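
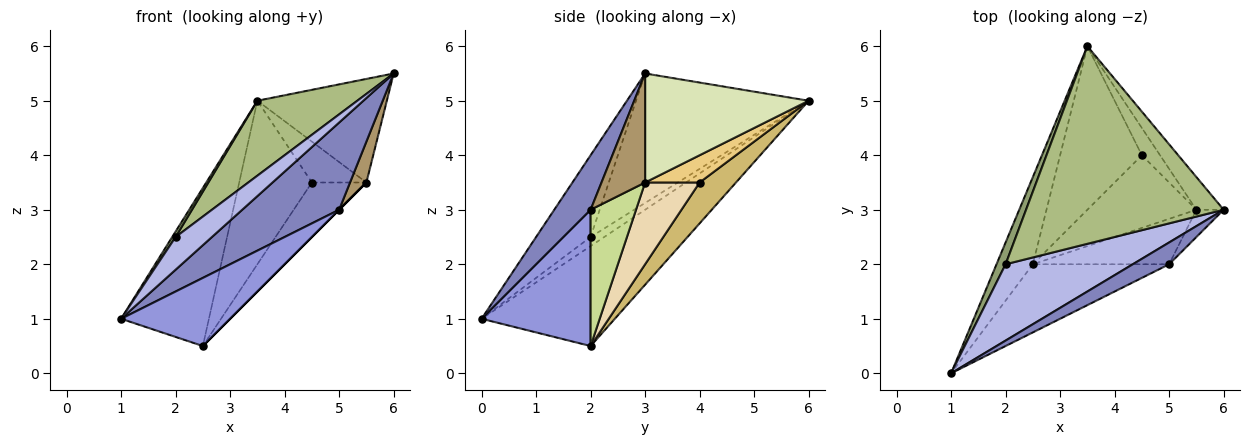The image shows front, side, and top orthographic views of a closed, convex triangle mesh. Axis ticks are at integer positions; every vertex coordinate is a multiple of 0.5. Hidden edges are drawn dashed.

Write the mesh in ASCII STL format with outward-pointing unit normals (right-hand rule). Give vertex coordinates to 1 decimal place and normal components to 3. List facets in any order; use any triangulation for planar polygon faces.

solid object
 facet normal -0.799 0.527 -0.291
  outer loop
   vertex 2.5 2.0 0.5
   vertex 1.0 0.0 1.0
   vertex 3.5 6.0 5.0
  endloop
 endfacet
 facet normal 0.342 -0.912 0.228
  outer loop
   vertex 5.0 2.0 3.0
   vertex 6.0 3.0 5.5
   vertex 1.0 0.0 1.0
  endloop
 endfacet
 facet normal 0.577 -0.577 -0.577
  outer loop
   vertex 5.0 2.0 3.0
   vertex 1.0 0.0 1.0
   vertex 2.5 2.0 0.5
  endloop
 endfacet
 facet normal -0.509 -0.339 0.791
  outer loop
   vertex 2.0 2.0 2.5
   vertex 1.0 0.0 1.0
   vertex 6.0 3.0 5.5
  endloop
 endfacet
 facet normal -0.696 -0.174 0.696
  outer loop
   vertex 2.0 2.0 2.5
   vertex 3.5 6.0 5.0
   vertex 1.0 0.0 1.0
  endloop
 endfacet
 facet normal -0.522 -0.302 0.797
  outer loop
   vertex 2.0 2.0 2.5
   vertex 6.0 3.0 5.5
   vertex 3.5 6.0 5.0
  endloop
 endfacet
 facet normal 0.707 0.000 -0.707
  outer loop
   vertex 5.5 3.0 3.5
   vertex 5.0 2.0 3.0
   vertex 2.5 2.0 0.5
  endloop
 endfacet
 facet normal 0.769 0.609 -0.192
  outer loop
   vertex 5.5 3.0 3.5
   vertex 3.5 6.0 5.0
   vertex 6.0 3.0 5.5
  endloop
 endfacet
 facet normal 0.912 -0.342 -0.228
  outer loop
   vertex 5.5 3.0 3.5
   vertex 6.0 3.0 5.5
   vertex 5.0 2.0 3.0
  endloop
 endfacet
 facet normal 0.333 0.667 -0.667
  outer loop
   vertex 4.5 4.0 3.5
   vertex 2.5 2.0 0.5
   vertex 3.5 6.0 5.0
  endloop
 endfacet
 facet normal 0.640 0.640 -0.426
  outer loop
   vertex 4.5 4.0 3.5
   vertex 3.5 6.0 5.0
   vertex 5.5 3.0 3.5
  endloop
 endfacet
 facet normal 0.514 0.514 -0.686
  outer loop
   vertex 4.5 4.0 3.5
   vertex 5.5 3.0 3.5
   vertex 2.5 2.0 0.5
  endloop
 endfacet
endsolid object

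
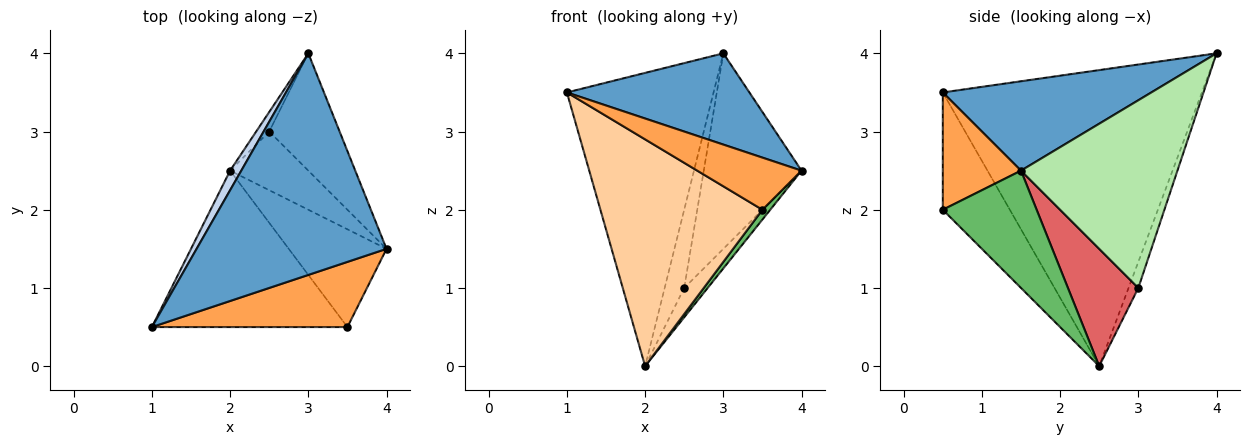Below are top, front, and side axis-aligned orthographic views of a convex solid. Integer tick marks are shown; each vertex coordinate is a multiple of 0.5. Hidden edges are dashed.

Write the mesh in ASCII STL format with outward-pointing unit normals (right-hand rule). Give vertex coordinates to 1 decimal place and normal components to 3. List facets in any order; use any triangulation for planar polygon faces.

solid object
 facet normal 0.399 -0.349 0.848
  outer loop
   vertex 3.0 4.0 4.0
   vertex 1.0 0.5 3.5
   vertex 4.0 1.5 2.5
  endloop
 endfacet
 facet normal -0.870 0.492 0.033
  outer loop
   vertex 2.0 2.5 0.0
   vertex 1.0 0.5 3.5
   vertex 3.0 4.0 4.0
  endloop
 endfacet
 facet normal 0.424 -0.566 0.707
  outer loop
   vertex 3.5 0.5 2.0
   vertex 4.0 1.5 2.5
   vertex 1.0 0.5 3.5
  endloop
 endfacet
 facet normal -0.322 -0.779 -0.537
  outer loop
   vertex 3.5 0.5 2.0
   vertex 1.0 0.5 3.5
   vertex 2.0 2.5 0.0
  endloop
 endfacet
 facet normal 0.767 -0.064 -0.639
  outer loop
   vertex 3.5 0.5 2.0
   vertex 2.0 2.5 0.0
   vertex 4.0 1.5 2.5
  endloop
 endfacet
 facet normal 0.808 0.505 -0.303
  outer loop
   vertex 2.5 3.0 1.0
   vertex 3.0 4.0 4.0
   vertex 4.0 1.5 2.5
  endloop
 endfacet
 facet normal 0.802 0.267 -0.535
  outer loop
   vertex 2.5 3.0 1.0
   vertex 4.0 1.5 2.5
   vertex 2.0 2.5 0.0
  endloop
 endfacet
 facet normal -0.436 0.873 -0.218
  outer loop
   vertex 2.5 3.0 1.0
   vertex 2.0 2.5 0.0
   vertex 3.0 4.0 4.0
  endloop
 endfacet
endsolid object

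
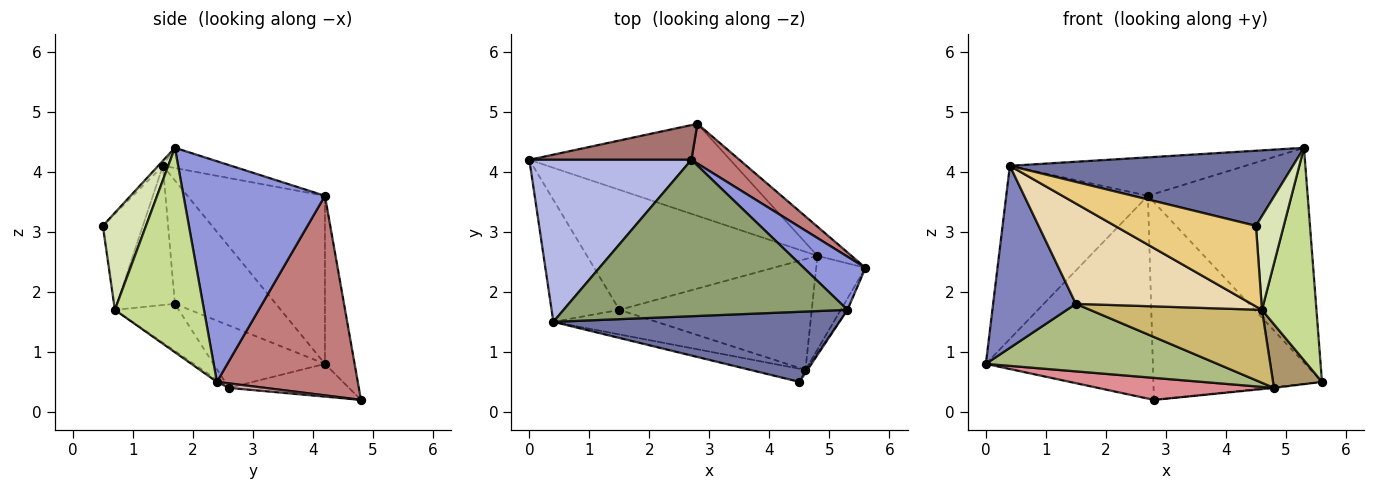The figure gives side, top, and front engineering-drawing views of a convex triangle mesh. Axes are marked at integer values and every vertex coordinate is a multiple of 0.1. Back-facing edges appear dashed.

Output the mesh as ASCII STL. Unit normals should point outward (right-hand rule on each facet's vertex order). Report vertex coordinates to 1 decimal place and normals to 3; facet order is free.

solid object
 facet normal -0.012 -0.731 0.682
  outer loop
   vertex 0.4 1.5 4.1
   vertex 4.5 0.5 3.1
   vertex 5.3 1.7 4.4
  endloop
 endfacet
 facet normal -0.712 -0.583 -0.391
  outer loop
   vertex 1.5 1.7 1.8
   vertex 0.4 1.5 4.1
   vertex 0.0 4.2 0.8
  endloop
 endfacet
 facet normal 0.652 0.736 0.182
  outer loop
   vertex 2.7 4.2 3.6
   vertex 5.3 1.7 4.4
   vertex 5.6 2.4 0.5
  endloop
 endfacet
 facet normal -0.578 0.596 0.558
  outer loop
   vertex 2.7 4.2 3.6
   vertex 0.0 4.2 0.8
   vertex 0.4 1.5 4.1
  endloop
 endfacet
 facet normal -0.069 0.238 0.969
  outer loop
   vertex 2.7 4.2 3.6
   vertex 0.4 1.5 4.1
   vertex 5.3 1.7 4.4
  endloop
 endfacet
 facet normal -0.230 -0.477 -0.848
  outer loop
   vertex 4.8 2.6 0.4
   vertex 1.5 1.7 1.8
   vertex 0.0 4.2 0.8
  endloop
 endfacet
 facet normal 0.853 -0.521 -0.028
  outer loop
   vertex 4.6 0.7 1.7
   vertex 5.6 2.4 0.5
   vertex 5.3 1.7 4.4
  endloop
 endfacet
 facet normal 0.840 -0.542 -0.017
  outer loop
   vertex 4.6 0.7 1.7
   vertex 5.3 1.7 4.4
   vertex 4.5 0.5 3.1
  endloop
 endfacet
 facet normal -0.037 -0.562 -0.827
  outer loop
   vertex 4.6 0.7 1.7
   vertex 4.8 2.6 0.4
   vertex 5.6 2.4 0.5
  endloop
 endfacet
 facet normal -0.200 -0.539 -0.818
  outer loop
   vertex 4.6 0.7 1.7
   vertex 1.5 1.7 1.8
   vertex 4.8 2.6 0.4
  endloop
 endfacet
 facet normal -0.270 -0.950 -0.155
  outer loop
   vertex 4.6 0.7 1.7
   vertex 4.5 0.5 3.1
   vertex 0.4 1.5 4.1
  endloop
 endfacet
 facet normal -0.306 -0.925 -0.227
  outer loop
   vertex 4.6 0.7 1.7
   vertex 0.4 1.5 4.1
   vertex 1.5 1.7 1.8
  endloop
 endfacet
 facet normal -0.172 0.971 0.166
  outer loop
   vertex 2.8 4.8 0.2
   vertex 0.0 4.2 0.8
   vertex 2.7 4.2 3.6
  endloop
 endfacet
 facet normal 0.634 0.758 0.152
  outer loop
   vertex 2.8 4.8 0.2
   vertex 2.7 4.2 3.6
   vertex 5.6 2.4 0.5
  endloop
 endfacet
 facet normal -0.157 -0.230 -0.961
  outer loop
   vertex 2.8 4.8 0.2
   vertex 4.8 2.6 0.4
   vertex 0.0 4.2 0.8
  endloop
 endfacet
 facet normal 0.131 0.029 -0.991
  outer loop
   vertex 2.8 4.8 0.2
   vertex 5.6 2.4 0.5
   vertex 4.8 2.6 0.4
  endloop
 endfacet
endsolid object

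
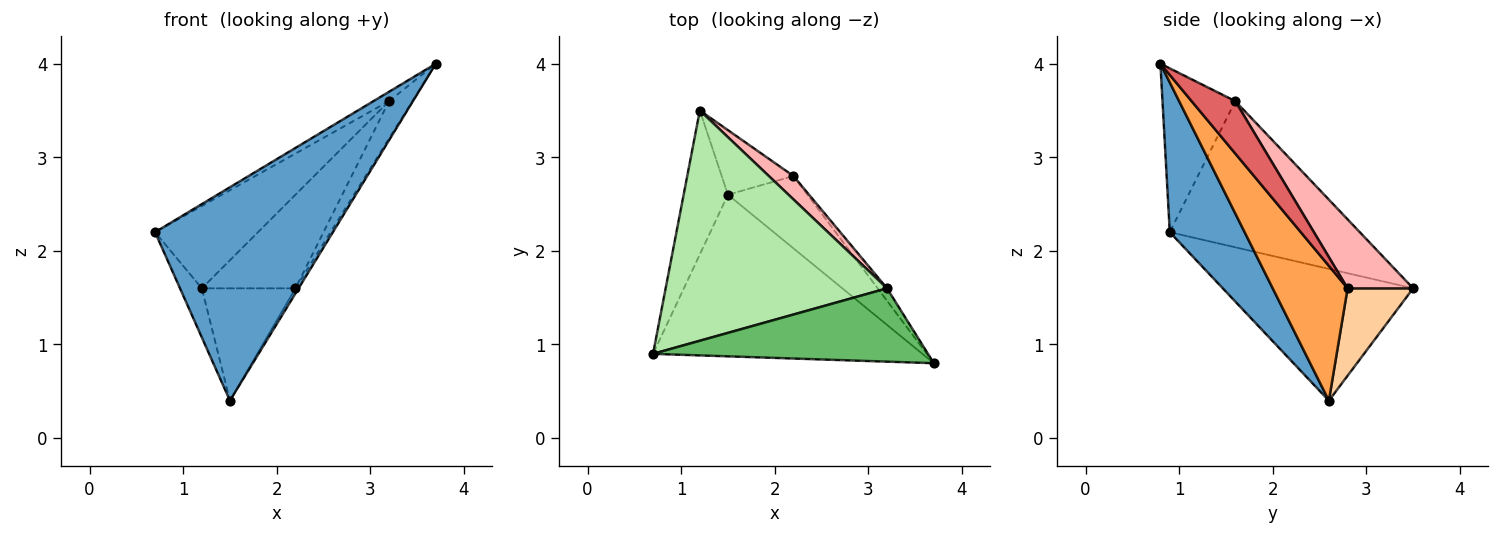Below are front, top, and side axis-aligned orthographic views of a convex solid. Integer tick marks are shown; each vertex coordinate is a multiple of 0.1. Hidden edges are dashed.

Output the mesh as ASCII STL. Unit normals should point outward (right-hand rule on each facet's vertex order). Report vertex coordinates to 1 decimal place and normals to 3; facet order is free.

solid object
 facet normal 0.318 -0.756 -0.572
  outer loop
   vertex 1.5 2.6 0.4
   vertex 3.7 0.8 4.0
   vertex 0.7 0.9 2.2
  endloop
 endfacet
 facet normal -0.942 0.108 -0.317
  outer loop
   vertex 1.5 2.6 0.4
   vertex 0.7 0.9 2.2
   vertex 1.2 3.5 1.6
  endloop
 endfacet
 facet normal 0.861 0.036 -0.508
  outer loop
   vertex 2.2 2.8 1.6
   vertex 3.7 0.8 4.0
   vertex 1.5 2.6 0.4
  endloop
 endfacet
 facet normal 0.519 0.741 -0.426
  outer loop
   vertex 2.2 2.8 1.6
   vertex 1.5 2.6 0.4
   vertex 1.2 3.5 1.6
  endloop
 endfacet
 facet normal -0.509 0.109 0.854
  outer loop
   vertex 3.2 1.6 3.6
   vertex 0.7 0.9 2.2
   vertex 3.7 0.8 4.0
  endloop
 endfacet
 facet normal -0.528 0.286 0.800
  outer loop
   vertex 3.2 1.6 3.6
   vertex 1.2 3.5 1.6
   vertex 0.7 0.9 2.2
  endloop
 endfacet
 facet normal 0.871 0.466 -0.155
  outer loop
   vertex 3.2 1.6 3.6
   vertex 3.7 0.8 4.0
   vertex 2.2 2.8 1.6
  endloop
 endfacet
 facet normal 0.562 0.803 0.201
  outer loop
   vertex 3.2 1.6 3.6
   vertex 2.2 2.8 1.6
   vertex 1.2 3.5 1.6
  endloop
 endfacet
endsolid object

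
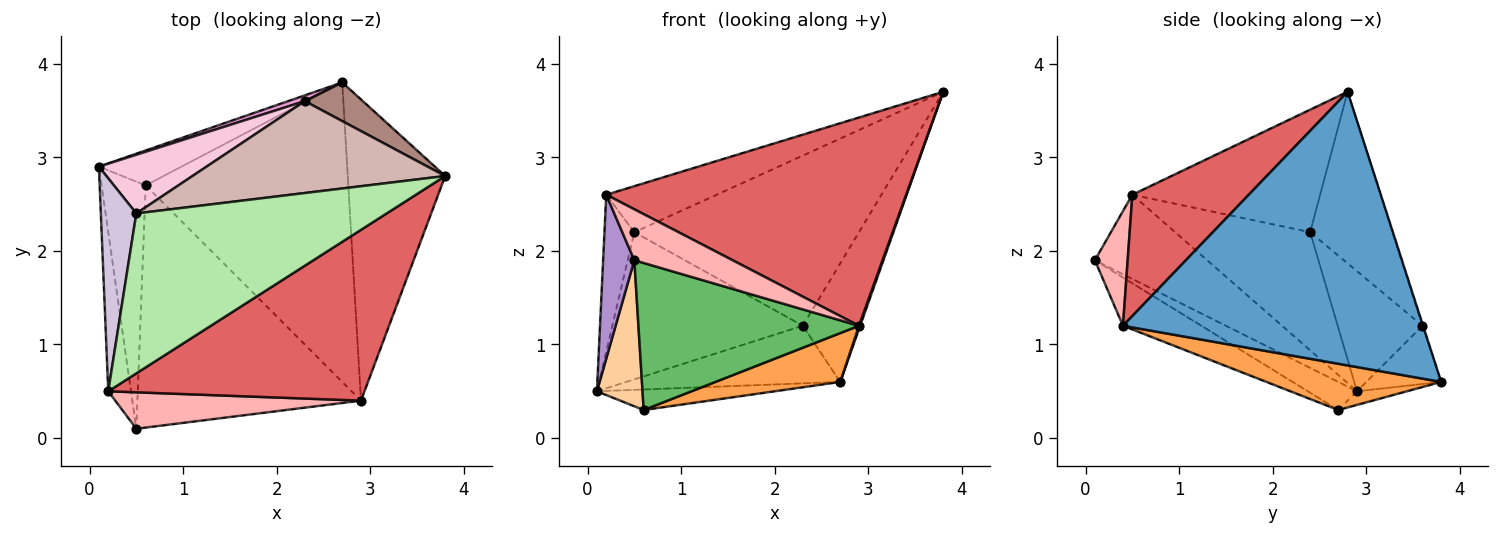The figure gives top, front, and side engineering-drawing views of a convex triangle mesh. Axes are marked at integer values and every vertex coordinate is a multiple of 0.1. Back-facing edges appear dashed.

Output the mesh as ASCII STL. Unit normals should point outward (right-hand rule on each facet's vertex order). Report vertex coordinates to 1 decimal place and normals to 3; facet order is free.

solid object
 facet normal 0.942 -0.004 -0.335
  outer loop
   vertex 2.9 0.4 1.2
   vertex 2.7 3.8 0.6
   vertex 3.8 2.8 3.7
  endloop
 endfacet
 facet normal -0.141 0.502 -0.854
  outer loop
   vertex 0.6 2.7 0.3
   vertex 0.1 2.9 0.5
   vertex 2.7 3.8 0.6
  endloop
 endfacet
 facet normal 0.220 -0.157 -0.963
  outer loop
   vertex 0.6 2.7 0.3
   vertex 2.7 3.8 0.6
   vertex 2.9 0.4 1.2
  endloop
 endfacet
 facet normal -0.480 -0.446 -0.755
  outer loop
   vertex 0.6 2.7 0.3
   vertex 0.5 0.1 1.9
   vertex 0.1 2.9 0.5
  endloop
 endfacet
 facet normal -0.181 -0.510 -0.841
  outer loop
   vertex 0.6 2.7 0.3
   vertex 2.9 0.4 1.2
   vertex 0.5 0.1 1.9
  endloop
 endfacet
 facet normal -0.426 0.250 0.870
  outer loop
   vertex 0.2 0.5 2.6
   vertex 3.8 2.8 3.7
   vertex 0.5 2.4 2.2
  endloop
 endfacet
 facet normal 0.288 -0.741 0.607
  outer loop
   vertex 0.2 0.5 2.6
   vertex 2.9 0.4 1.2
   vertex 3.8 2.8 3.7
  endloop
 endfacet
 facet normal 0.262 -0.785 0.561
  outer loop
   vertex 0.2 0.5 2.6
   vertex 0.5 0.1 1.9
   vertex 2.9 0.4 1.2
  endloop
 endfacet
 facet normal -0.933 -0.259 -0.252
  outer loop
   vertex 0.2 0.5 2.6
   vertex 0.1 2.9 0.5
   vertex 0.5 0.1 1.9
  endloop
 endfacet
 facet normal -0.937 0.207 0.281
  outer loop
   vertex 0.2 0.5 2.6
   vertex 0.5 2.4 2.2
   vertex 0.1 2.9 0.5
  endloop
 endfacet
 facet normal -0.010 0.951 0.310
  outer loop
   vertex 2.3 3.6 1.2
   vertex 3.8 2.8 3.7
   vertex 2.7 3.8 0.6
  endloop
 endfacet
 facet normal -0.307 0.837 0.452
  outer loop
   vertex 2.3 3.6 1.2
   vertex 0.5 2.4 2.2
   vertex 3.8 2.8 3.7
  endloop
 endfacet
 facet normal -0.329 0.940 0.094
  outer loop
   vertex 2.3 3.6 1.2
   vertex 2.7 3.8 0.6
   vertex 0.1 2.9 0.5
  endloop
 endfacet
 facet normal -0.382 0.858 0.342
  outer loop
   vertex 2.3 3.6 1.2
   vertex 0.1 2.9 0.5
   vertex 0.5 2.4 2.2
  endloop
 endfacet
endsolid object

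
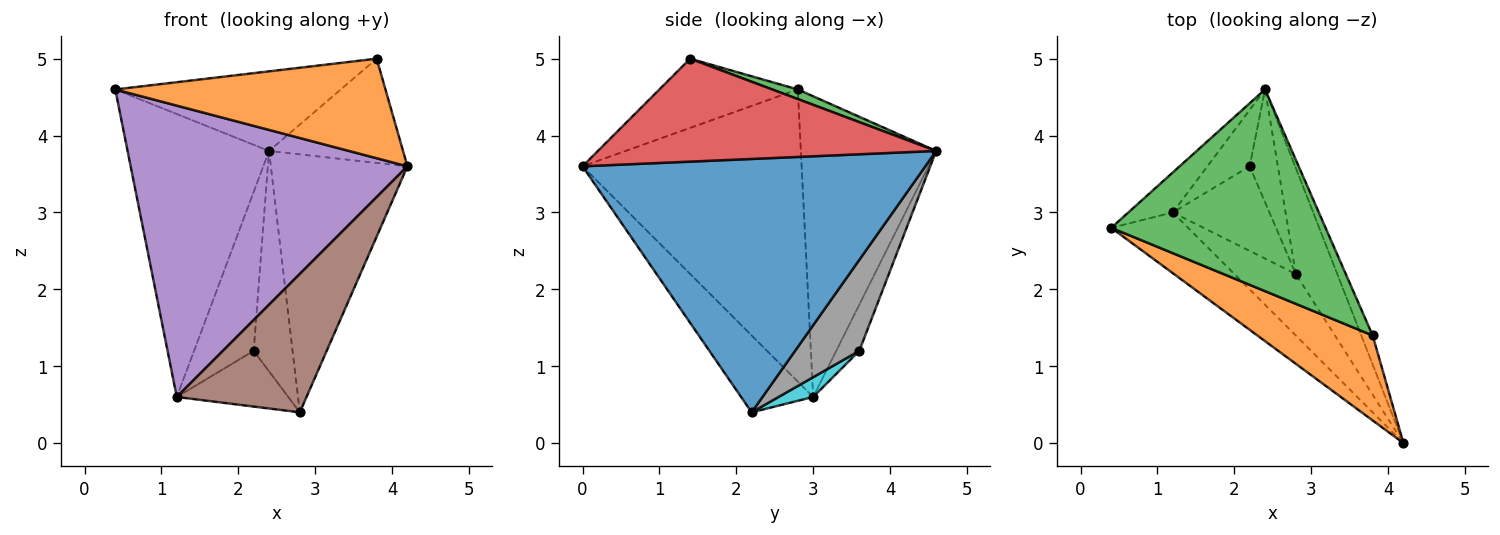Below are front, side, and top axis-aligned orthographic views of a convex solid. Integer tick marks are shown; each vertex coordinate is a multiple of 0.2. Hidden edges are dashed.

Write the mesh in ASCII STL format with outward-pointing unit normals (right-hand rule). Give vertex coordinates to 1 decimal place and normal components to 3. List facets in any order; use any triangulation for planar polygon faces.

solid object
 facet normal 0.918 0.366 -0.150
  outer loop
   vertex 2.8 2.2 0.4
   vertex 2.4 4.6 3.8
   vertex 4.2 0.0 3.6
  endloop
 endfacet
 facet normal -0.363 -0.709 0.605
  outer loop
   vertex 3.8 1.4 5.0
   vertex 0.4 2.8 4.6
   vertex 4.2 0.0 3.6
  endloop
 endfacet
 facet normal 0.042 0.367 0.929
  outer loop
   vertex 3.8 1.4 5.0
   vertex 2.4 4.6 3.8
   vertex 0.4 2.8 4.6
  endloop
 endfacet
 facet normal 0.925 0.366 -0.102
  outer loop
   vertex 3.8 1.4 5.0
   vertex 4.2 0.0 3.6
   vertex 2.4 4.6 3.8
  endloop
 endfacet
 facet normal -0.613 -0.774 -0.161
  outer loop
   vertex 1.2 3.0 0.6
   vertex 4.2 0.0 3.6
   vertex 0.4 2.8 4.6
  endloop
 endfacet
 facet normal -0.453 -0.815 -0.362
  outer loop
   vertex 1.2 3.0 0.6
   vertex 2.8 2.2 0.4
   vertex 4.2 0.0 3.6
  endloop
 endfacet
 facet normal -0.688 0.719 -0.102
  outer loop
   vertex 1.2 3.0 0.6
   vertex 0.4 2.8 4.6
   vertex 2.4 4.6 3.8
  endloop
 endfacet
 facet normal 0.827 0.501 -0.256
  outer loop
   vertex 2.2 3.6 1.2
   vertex 2.4 4.6 3.8
   vertex 2.8 2.2 0.4
  endloop
 endfacet
 facet normal -0.343 0.885 -0.314
  outer loop
   vertex 2.2 3.6 1.2
   vertex 1.2 3.0 0.6
   vertex 2.4 4.6 3.8
  endloop
 endfacet
 facet normal 0.168 0.542 -0.823
  outer loop
   vertex 2.2 3.6 1.2
   vertex 2.8 2.2 0.4
   vertex 1.2 3.0 0.6
  endloop
 endfacet
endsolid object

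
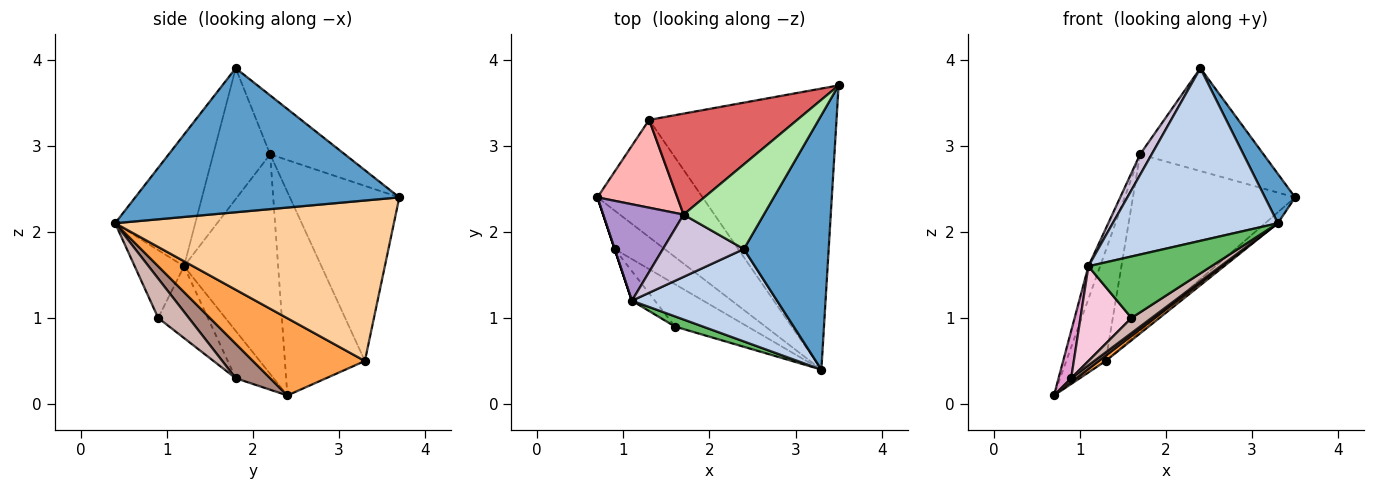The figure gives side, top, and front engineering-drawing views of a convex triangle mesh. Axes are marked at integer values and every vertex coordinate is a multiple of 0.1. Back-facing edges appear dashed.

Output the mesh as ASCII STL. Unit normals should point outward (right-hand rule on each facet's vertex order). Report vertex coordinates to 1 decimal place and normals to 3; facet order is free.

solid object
 facet normal 0.858 -0.098 0.505
  outer loop
   vertex 2.4 1.8 3.9
   vertex 3.3 0.4 2.1
   vertex 3.5 3.7 2.4
  endloop
 endfacet
 facet normal -0.393 -0.811 0.434
  outer loop
   vertex 1.1 1.2 1.6
   vertex 3.3 0.4 2.1
   vertex 2.4 1.8 3.9
  endloop
 endfacet
 facet normal 0.592 -0.036 -0.805
  outer loop
   vertex 1.3 3.3 0.5
   vertex 3.3 0.4 2.1
   vertex 0.7 2.4 0.1
  endloop
 endfacet
 facet normal 0.650 0.030 -0.759
  outer loop
   vertex 1.3 3.3 0.5
   vertex 3.5 3.7 2.4
   vertex 3.3 0.4 2.1
  endloop
 endfacet
 facet normal -0.368 -0.917 0.152
  outer loop
   vertex 1.6 0.9 1.0
   vertex 3.3 0.4 2.1
   vertex 1.1 1.2 1.6
  endloop
 endfacet
 facet normal -0.423 0.700 0.576
  outer loop
   vertex 1.7 2.2 2.9
   vertex 2.4 1.8 3.9
   vertex 3.5 3.7 2.4
  endloop
 endfacet
 facet normal -0.506 0.749 0.428
  outer loop
   vertex 1.7 2.2 2.9
   vertex 3.5 3.7 2.4
   vertex 1.3 3.3 0.5
  endloop
 endfacet
 facet normal -0.846 0.417 0.332
  outer loop
   vertex 1.7 2.2 2.9
   vertex 1.3 3.3 0.5
   vertex 0.7 2.4 0.1
  endloop
 endfacet
 facet normal -0.933 0.116 0.341
  outer loop
   vertex 1.7 2.2 2.9
   vertex 0.7 2.4 0.1
   vertex 1.1 1.2 1.6
  endloop
 endfacet
 facet normal -0.838 -0.171 0.518
  outer loop
   vertex 1.7 2.2 2.9
   vertex 1.1 1.2 1.6
   vertex 2.4 1.8 3.9
  endloop
 endfacet
 facet normal 0.566 -0.085 -0.820
  outer loop
   vertex 0.9 1.8 0.3
   vertex 0.7 2.4 0.1
   vertex 3.3 0.4 2.1
  endloop
 endfacet
 facet normal 0.455 -0.299 -0.839
  outer loop
   vertex 0.9 1.8 0.3
   vertex 3.3 0.4 2.1
   vertex 1.6 0.9 1.0
  endloop
 endfacet
 facet normal -0.949 -0.316 0.000
  outer loop
   vertex 0.9 1.8 0.3
   vertex 1.1 1.2 1.6
   vertex 0.7 2.4 0.1
  endloop
 endfacet
 facet normal -0.681 -0.699 -0.218
  outer loop
   vertex 0.9 1.8 0.3
   vertex 1.6 0.9 1.0
   vertex 1.1 1.2 1.6
  endloop
 endfacet
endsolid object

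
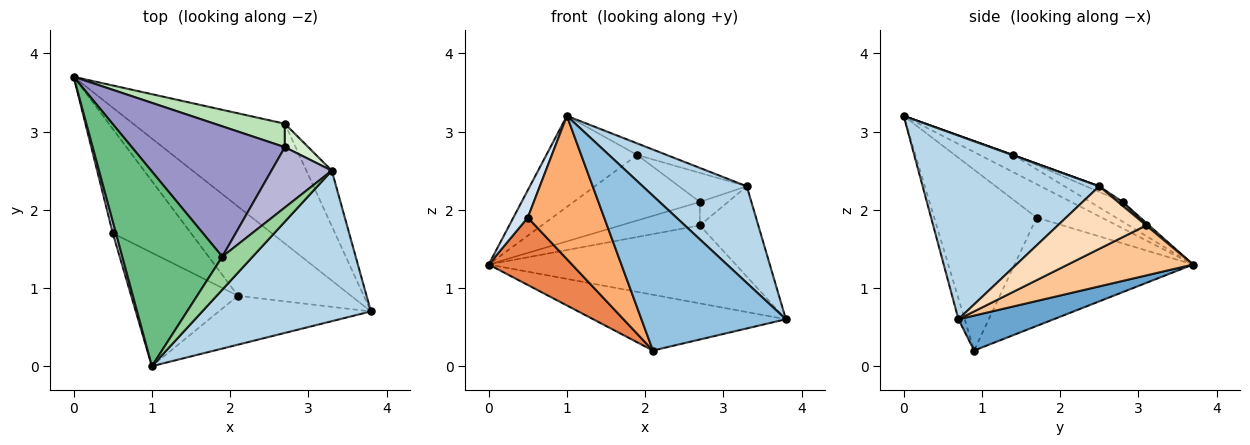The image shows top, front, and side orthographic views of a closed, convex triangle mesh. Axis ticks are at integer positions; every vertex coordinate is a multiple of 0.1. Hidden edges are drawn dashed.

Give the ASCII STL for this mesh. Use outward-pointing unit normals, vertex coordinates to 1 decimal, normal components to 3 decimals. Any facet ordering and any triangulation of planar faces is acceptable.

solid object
 facet normal 0.253 0.512 -0.821
  outer loop
   vertex 2.1 0.9 0.2
   vertex 0.0 3.7 1.3
   vertex 3.8 0.7 0.6
  endloop
 endfacet
 facet normal -0.041 -0.953 -0.301
  outer loop
   vertex 2.1 0.9 0.2
   vertex 3.8 0.7 0.6
   vertex 1.0 0.0 3.2
  endloop
 endfacet
 facet normal 0.676 -0.398 0.620
  outer loop
   vertex 3.3 2.5 2.3
   vertex 1.0 0.0 3.2
   vertex 3.8 0.7 0.6
  endloop
 endfacet
 facet normal -0.972 -0.215 0.092
  outer loop
   vertex 0.5 1.7 1.9
   vertex 1.0 0.0 3.2
   vertex 0.0 3.7 1.3
  endloop
 endfacet
 facet normal -0.758 -0.354 -0.547
  outer loop
   vertex 0.5 1.7 1.9
   vertex 0.0 3.7 1.3
   vertex 2.1 0.9 0.2
  endloop
 endfacet
 facet normal -0.725 -0.540 -0.428
  outer loop
   vertex 0.5 1.7 1.9
   vertex 2.1 0.9 0.2
   vertex 1.0 0.0 3.2
  endloop
 endfacet
 facet normal 0.266 0.526 -0.808
  outer loop
   vertex 2.7 3.1 1.8
   vertex 3.8 0.7 0.6
   vertex 0.0 3.7 1.3
  endloop
 endfacet
 facet normal 0.790 0.523 -0.321
  outer loop
   vertex 2.7 3.1 1.8
   vertex 3.3 2.5 2.3
   vertex 3.8 0.7 0.6
  endloop
 endfacet
 facet normal -0.153 0.418 0.895
  outer loop
   vertex 1.9 1.4 2.7
   vertex 0.0 3.7 1.3
   vertex 1.0 0.0 3.2
  endloop
 endfacet
 facet normal 0.010 0.331 0.944
  outer loop
   vertex 1.9 1.4 2.7
   vertex 1.0 0.0 3.2
   vertex 3.3 2.5 2.3
  endloop
 endfacet
 facet normal 0.026 0.707 0.707
  outer loop
   vertex 2.7 2.8 2.1
   vertex 2.7 3.1 1.8
   vertex 0.0 3.7 1.3
  endloop
 endfacet
 facet normal 0.117 0.702 0.702
  outer loop
   vertex 2.7 2.8 2.1
   vertex 3.3 2.5 2.3
   vertex 2.7 3.1 1.8
  endloop
 endfacet
 facet normal -0.114 0.446 0.888
  outer loop
   vertex 2.7 2.8 2.1
   vertex 0.0 3.7 1.3
   vertex 1.9 1.4 2.7
  endloop
 endfacet
 facet normal -0.083 0.432 0.898
  outer loop
   vertex 2.7 2.8 2.1
   vertex 1.9 1.4 2.7
   vertex 3.3 2.5 2.3
  endloop
 endfacet
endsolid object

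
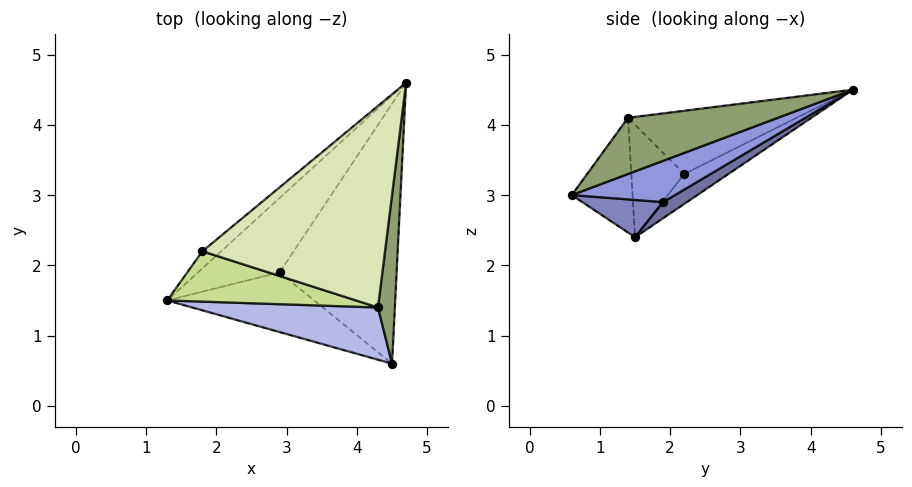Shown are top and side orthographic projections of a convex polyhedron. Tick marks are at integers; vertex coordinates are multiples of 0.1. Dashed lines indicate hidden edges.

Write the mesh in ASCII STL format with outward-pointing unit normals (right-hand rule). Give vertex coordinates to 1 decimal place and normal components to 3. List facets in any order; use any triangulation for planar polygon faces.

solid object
 facet normal 0.176 0.412 -0.894
  outer loop
   vertex 2.9 1.9 2.9
   vertex 1.3 1.5 2.4
   vertex 4.7 4.6 4.5
  endloop
 endfacet
 facet normal 0.240 0.222 -0.945
  outer loop
   vertex 2.9 1.9 2.9
   vertex 4.5 0.6 3.0
   vertex 1.3 1.5 2.4
  endloop
 endfacet
 facet normal 0.315 0.319 -0.894
  outer loop
   vertex 2.9 1.9 2.9
   vertex 4.7 4.6 4.5
   vertex 4.5 0.6 3.0
  endloop
 endfacet
 facet normal -0.320 -0.793 0.518
  outer loop
   vertex 4.3 1.4 4.1
   vertex 1.3 1.5 2.4
   vertex 4.5 0.6 3.0
  endloop
 endfacet
 facet normal 0.946 -0.154 0.284
  outer loop
   vertex 4.3 1.4 4.1
   vertex 4.5 0.6 3.0
   vertex 4.7 4.6 4.5
  endloop
 endfacet
 facet normal -0.519 0.790 -0.326
  outer loop
   vertex 1.8 2.2 3.3
   vertex 4.7 4.6 4.5
   vertex 1.3 1.5 2.4
  endloop
 endfacet
 facet normal -0.411 -0.595 0.691
  outer loop
   vertex 1.8 2.2 3.3
   vertex 1.3 1.5 2.4
   vertex 4.3 1.4 4.1
  endloop
 endfacet
 facet normal -0.326 -0.077 0.942
  outer loop
   vertex 1.8 2.2 3.3
   vertex 4.3 1.4 4.1
   vertex 4.7 4.6 4.5
  endloop
 endfacet
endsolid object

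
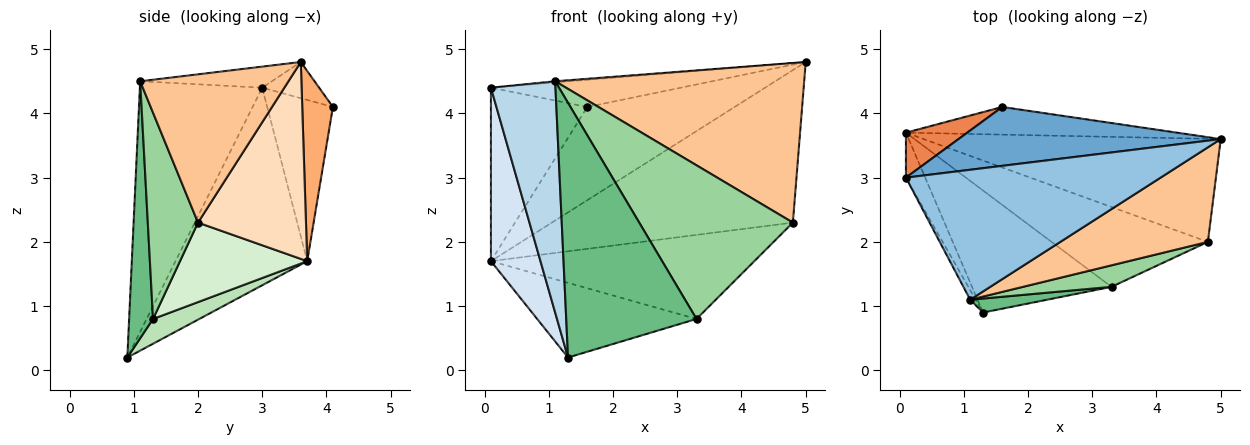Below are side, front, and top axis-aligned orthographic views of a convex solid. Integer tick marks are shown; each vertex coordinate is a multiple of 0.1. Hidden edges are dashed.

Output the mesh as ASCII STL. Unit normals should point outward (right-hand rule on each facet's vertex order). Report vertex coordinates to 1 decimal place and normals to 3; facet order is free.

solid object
 facet normal -0.124 0.415 0.901
  outer loop
   vertex 1.6 4.1 4.1
   vertex 0.1 3.0 4.4
   vertex 5.0 3.6 4.8
  endloop
 endfacet
 facet normal -0.082 0.009 0.997
  outer loop
   vertex 1.1 1.1 4.5
   vertex 5.0 3.6 4.8
   vertex 0.1 3.0 4.4
  endloop
 endfacet
 facet normal -0.884 -0.466 -0.019
  outer loop
   vertex 1.1 1.1 4.5
   vertex 0.1 3.0 4.4
   vertex 1.3 0.9 0.2
  endloop
 endfacet
 facet normal -0.932 -0.351 -0.091
  outer loop
   vertex 0.1 3.7 1.7
   vertex 1.3 0.9 0.2
   vertex 0.1 3.0 4.4
  endloop
 endfacet
 facet normal -0.551 0.808 0.209
  outer loop
   vertex 0.1 3.7 1.7
   vertex 0.1 3.0 4.4
   vertex 1.6 4.1 4.1
  endloop
 endfacet
 facet normal 0.196 0.940 -0.279
  outer loop
   vertex 0.1 3.7 1.7
   vertex 1.6 4.1 4.1
   vertex 5.0 3.6 4.8
  endloop
 endfacet
 facet normal 0.456 -0.766 0.454
  outer loop
   vertex 4.8 2.0 2.3
   vertex 5.0 3.6 4.8
   vertex 1.1 1.1 4.5
  endloop
 endfacet
 facet normal 0.348 0.777 -0.525
  outer loop
   vertex 4.8 2.0 2.3
   vertex 0.1 3.7 1.7
   vertex 5.0 3.6 4.8
  endloop
 endfacet
 facet normal 0.180 -0.982 0.054
  outer loop
   vertex 3.3 1.3 0.8
   vertex 1.1 1.1 4.5
   vertex 1.3 0.9 0.2
  endloop
 endfacet
 facet normal 0.308 -0.942 0.132
  outer loop
   vertex 3.3 1.3 0.8
   vertex 4.8 2.0 2.3
   vertex 1.1 1.1 4.5
  endloop
 endfacet
 facet normal 0.150 0.516 -0.843
  outer loop
   vertex 3.3 1.3 0.8
   vertex 1.3 0.9 0.2
   vertex 0.1 3.7 1.7
  endloop
 endfacet
 facet normal 0.331 0.684 -0.650
  outer loop
   vertex 3.3 1.3 0.8
   vertex 0.1 3.7 1.7
   vertex 4.8 2.0 2.3
  endloop
 endfacet
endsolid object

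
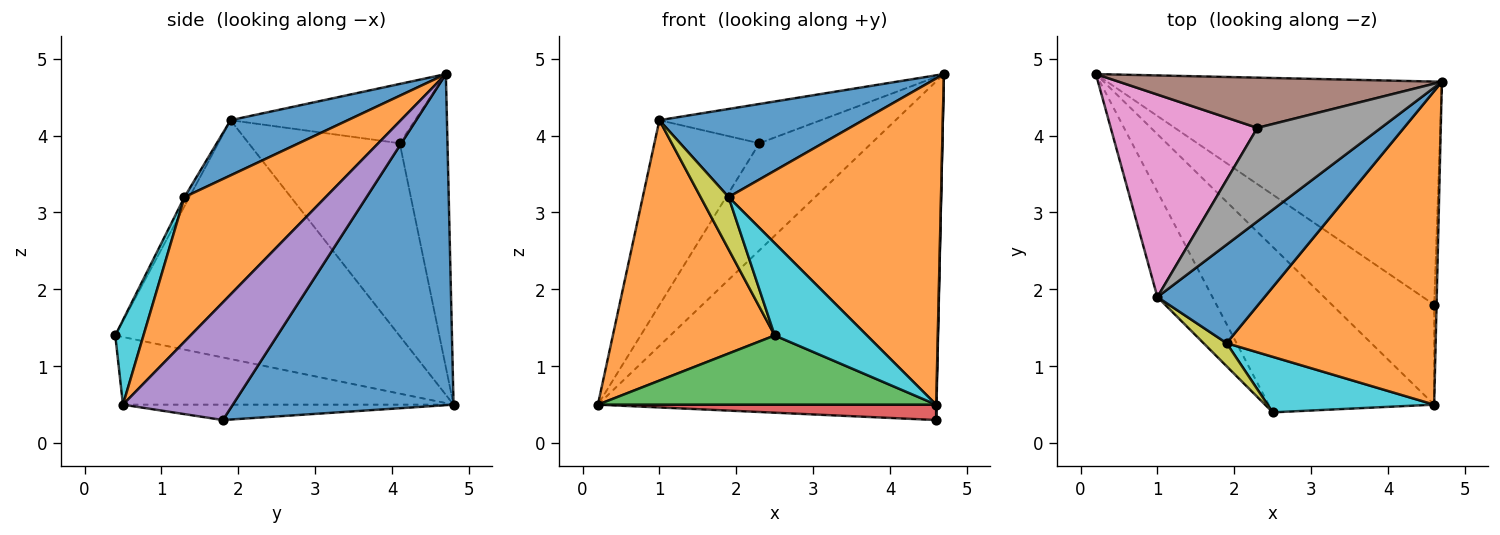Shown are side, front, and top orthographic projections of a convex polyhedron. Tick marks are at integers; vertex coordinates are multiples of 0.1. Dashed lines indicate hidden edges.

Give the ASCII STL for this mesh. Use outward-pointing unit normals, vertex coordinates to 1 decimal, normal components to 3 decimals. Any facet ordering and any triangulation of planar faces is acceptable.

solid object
 facet normal 0.478 0.733 -0.483
  outer loop
   vertex 4.6 1.8 0.3
   vertex 0.2 4.8 0.5
   vertex 4.7 4.7 4.8
  endloop
 endfacet
 facet normal -0.852 -0.485 -0.196
  outer loop
   vertex 1.0 1.9 4.2
   vertex 0.2 4.8 0.5
   vertex 2.5 0.4 1.4
  endloop
 endfacet
 facet normal -0.353 -0.361 -0.863
  outer loop
   vertex 4.6 0.5 0.5
   vertex 2.5 0.4 1.4
   vertex 0.2 4.8 0.5
  endloop
 endfacet
 facet normal -0.147 -0.150 -0.978
  outer loop
   vertex 4.6 0.5 0.5
   vertex 0.2 4.8 0.5
   vertex 4.6 1.8 0.3
  endloop
 endfacet
 facet normal 1.000 -0.003 -0.020
  outer loop
   vertex 4.6 0.5 0.5
   vertex 4.6 1.8 0.3
   vertex 4.7 4.7 4.8
  endloop
 endfacet
 facet normal -0.360 0.845 0.396
  outer loop
   vertex 2.3 4.1 3.9
   vertex 4.7 4.7 4.8
   vertex 0.2 4.8 0.5
  endloop
 endfacet
 facet normal -0.697 0.484 0.530
  outer loop
   vertex 2.3 4.1 3.9
   vertex 0.2 4.8 0.5
   vertex 1.0 1.9 4.2
  endloop
 endfacet
 facet normal -0.405 0.354 0.843
  outer loop
   vertex 2.3 4.1 3.9
   vertex 1.0 1.9 4.2
   vertex 4.7 4.7 4.8
  endloop
 endfacet
 facet normal -0.159 -0.903 0.398
  outer loop
   vertex 1.9 1.3 3.2
   vertex 1.0 1.9 4.2
   vertex 2.5 0.4 1.4
  endloop
 endfacet
 facet normal 0.253 -0.829 0.499
  outer loop
   vertex 1.9 1.3 3.2
   vertex 2.5 0.4 1.4
   vertex 4.6 0.5 0.5
  endloop
 endfacet
 facet normal 0.358 -0.622 0.696
  outer loop
   vertex 1.9 1.3 3.2
   vertex 4.7 4.7 4.8
   vertex 1.0 1.9 4.2
  endloop
 endfacet
 facet normal 0.432 -0.650 0.625
  outer loop
   vertex 1.9 1.3 3.2
   vertex 4.6 0.5 0.5
   vertex 4.7 4.7 4.8
  endloop
 endfacet
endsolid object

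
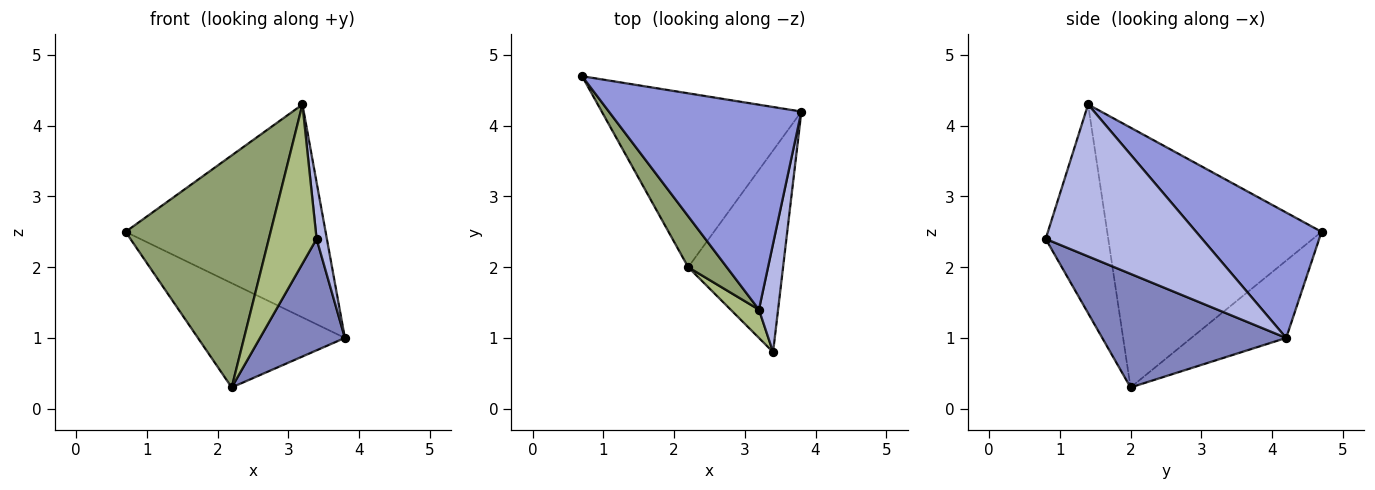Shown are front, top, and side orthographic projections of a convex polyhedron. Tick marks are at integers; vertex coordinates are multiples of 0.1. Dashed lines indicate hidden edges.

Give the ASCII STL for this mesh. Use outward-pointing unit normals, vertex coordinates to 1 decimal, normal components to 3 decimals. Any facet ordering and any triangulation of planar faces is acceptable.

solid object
 facet normal -0.315 0.488 -0.814
  outer loop
   vertex 2.2 2.0 0.3
   vertex 0.7 4.7 2.5
   vertex 3.8 4.2 1.0
  endloop
 endfacet
 facet normal 0.723 -0.334 -0.604
  outer loop
   vertex 2.2 2.0 0.3
   vertex 3.8 4.2 1.0
   vertex 3.4 0.8 2.4
  endloop
 endfacet
 facet normal 0.412 0.657 0.632
  outer loop
   vertex 3.2 1.4 4.3
   vertex 3.8 4.2 1.0
   vertex 0.7 4.7 2.5
  endloop
 endfacet
 facet normal 0.990 -0.065 0.125
  outer loop
   vertex 3.2 1.4 4.3
   vertex 3.4 0.8 2.4
   vertex 3.8 4.2 1.0
  endloop
 endfacet
 facet normal -0.822 -0.556 0.122
  outer loop
   vertex 3.2 1.4 4.3
   vertex 0.7 4.7 2.5
   vertex 2.2 2.0 0.3
  endloop
 endfacet
 facet normal -0.791 -0.603 0.107
  outer loop
   vertex 3.2 1.4 4.3
   vertex 2.2 2.0 0.3
   vertex 3.4 0.8 2.4
  endloop
 endfacet
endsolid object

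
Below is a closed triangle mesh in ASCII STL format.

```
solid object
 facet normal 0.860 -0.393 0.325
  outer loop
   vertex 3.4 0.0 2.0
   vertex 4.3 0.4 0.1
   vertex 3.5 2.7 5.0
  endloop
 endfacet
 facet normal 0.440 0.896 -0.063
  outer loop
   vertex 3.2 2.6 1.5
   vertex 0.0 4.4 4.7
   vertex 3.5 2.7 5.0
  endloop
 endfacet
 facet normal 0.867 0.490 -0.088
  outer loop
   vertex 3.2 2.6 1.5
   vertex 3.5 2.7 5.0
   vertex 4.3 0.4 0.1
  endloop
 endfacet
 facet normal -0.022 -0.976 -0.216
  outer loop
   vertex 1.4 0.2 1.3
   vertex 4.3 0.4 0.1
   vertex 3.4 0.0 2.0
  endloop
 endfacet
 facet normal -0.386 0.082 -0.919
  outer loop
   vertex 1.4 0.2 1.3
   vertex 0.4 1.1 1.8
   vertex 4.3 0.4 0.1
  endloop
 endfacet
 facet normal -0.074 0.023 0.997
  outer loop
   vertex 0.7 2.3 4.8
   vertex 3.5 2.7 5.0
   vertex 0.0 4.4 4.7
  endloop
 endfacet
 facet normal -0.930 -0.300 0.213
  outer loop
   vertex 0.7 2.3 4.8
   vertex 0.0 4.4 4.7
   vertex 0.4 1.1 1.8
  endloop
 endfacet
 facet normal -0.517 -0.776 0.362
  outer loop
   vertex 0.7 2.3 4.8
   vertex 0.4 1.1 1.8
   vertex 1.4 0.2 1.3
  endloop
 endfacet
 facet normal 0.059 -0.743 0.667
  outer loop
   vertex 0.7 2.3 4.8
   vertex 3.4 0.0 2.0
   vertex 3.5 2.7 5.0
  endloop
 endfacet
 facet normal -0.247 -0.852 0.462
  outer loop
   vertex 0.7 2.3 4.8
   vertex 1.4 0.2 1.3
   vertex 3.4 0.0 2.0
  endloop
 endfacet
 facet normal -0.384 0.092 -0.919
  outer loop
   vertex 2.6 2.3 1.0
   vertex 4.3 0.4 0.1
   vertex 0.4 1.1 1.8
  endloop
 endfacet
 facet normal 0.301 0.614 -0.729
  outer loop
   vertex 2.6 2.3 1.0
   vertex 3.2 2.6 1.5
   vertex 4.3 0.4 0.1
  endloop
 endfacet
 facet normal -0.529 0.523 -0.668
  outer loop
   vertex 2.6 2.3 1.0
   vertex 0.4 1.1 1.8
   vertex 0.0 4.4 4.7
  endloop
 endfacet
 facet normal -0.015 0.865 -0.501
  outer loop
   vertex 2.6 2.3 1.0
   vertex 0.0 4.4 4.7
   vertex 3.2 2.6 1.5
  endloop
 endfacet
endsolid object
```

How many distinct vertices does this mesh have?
9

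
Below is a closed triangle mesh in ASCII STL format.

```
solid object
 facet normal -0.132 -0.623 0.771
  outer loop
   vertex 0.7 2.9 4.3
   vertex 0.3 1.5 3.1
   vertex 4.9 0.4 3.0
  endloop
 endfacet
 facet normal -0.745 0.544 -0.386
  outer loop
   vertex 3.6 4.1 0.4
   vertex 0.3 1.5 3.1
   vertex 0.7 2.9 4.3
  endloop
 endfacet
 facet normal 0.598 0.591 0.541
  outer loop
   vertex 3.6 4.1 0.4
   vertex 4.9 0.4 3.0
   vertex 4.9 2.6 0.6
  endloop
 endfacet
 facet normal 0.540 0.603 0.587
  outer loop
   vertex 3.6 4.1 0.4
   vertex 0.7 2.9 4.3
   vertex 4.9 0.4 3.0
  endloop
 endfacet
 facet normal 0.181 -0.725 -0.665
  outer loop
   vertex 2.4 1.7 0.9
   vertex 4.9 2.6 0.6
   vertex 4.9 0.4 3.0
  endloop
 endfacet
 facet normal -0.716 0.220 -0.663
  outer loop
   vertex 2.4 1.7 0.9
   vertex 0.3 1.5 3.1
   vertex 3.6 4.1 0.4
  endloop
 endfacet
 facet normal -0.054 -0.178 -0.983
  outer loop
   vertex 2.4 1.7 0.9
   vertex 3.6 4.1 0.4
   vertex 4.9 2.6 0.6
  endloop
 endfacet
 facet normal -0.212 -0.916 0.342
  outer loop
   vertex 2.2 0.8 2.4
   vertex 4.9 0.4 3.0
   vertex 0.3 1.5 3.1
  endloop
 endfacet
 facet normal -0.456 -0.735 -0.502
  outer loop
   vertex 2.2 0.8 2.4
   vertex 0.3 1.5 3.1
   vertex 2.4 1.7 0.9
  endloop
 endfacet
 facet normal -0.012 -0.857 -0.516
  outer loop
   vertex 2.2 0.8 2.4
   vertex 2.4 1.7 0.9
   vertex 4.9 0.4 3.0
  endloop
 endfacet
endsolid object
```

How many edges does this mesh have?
15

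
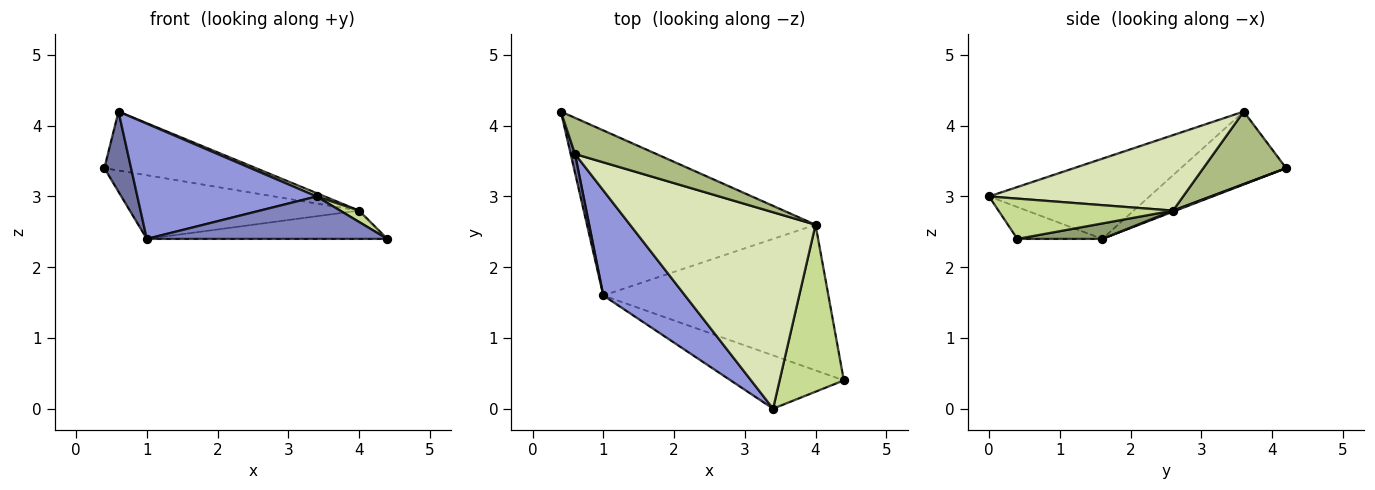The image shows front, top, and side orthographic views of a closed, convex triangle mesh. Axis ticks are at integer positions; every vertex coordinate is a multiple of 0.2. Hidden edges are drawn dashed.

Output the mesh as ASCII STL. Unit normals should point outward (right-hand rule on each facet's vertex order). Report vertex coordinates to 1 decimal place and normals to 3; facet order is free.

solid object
 facet normal -0.968 -0.246 0.058
  outer loop
   vertex 0.6 3.6 4.2
   vertex 0.4 4.2 3.4
   vertex 1.0 1.6 2.4
  endloop
 endfacet
 facet normal -0.215 -0.609 -0.764
  outer loop
   vertex 3.4 0.0 3.0
   vertex 1.0 1.6 2.4
   vertex 4.4 0.4 2.4
  endloop
 endfacet
 facet normal -0.551 -0.616 0.562
  outer loop
   vertex 3.4 0.0 3.0
   vertex 0.6 3.6 4.2
   vertex 1.0 1.6 2.4
  endloop
 endfacet
 facet normal 0.004 0.360 -0.933
  outer loop
   vertex 4.0 2.6 2.8
   vertex 1.0 1.6 2.4
   vertex 0.4 4.2 3.4
  endloop
 endfacet
 facet normal 0.067 0.190 -0.979
  outer loop
   vertex 4.0 2.6 2.8
   vertex 4.4 0.4 2.4
   vertex 1.0 1.6 2.4
  endloop
 endfacet
 facet normal 0.422 0.773 0.474
  outer loop
   vertex 4.0 2.6 2.8
   vertex 0.4 4.2 3.4
   vertex 0.6 3.6 4.2
  endloop
 endfacet
 facet normal 0.530 -0.057 0.846
  outer loop
   vertex 4.0 2.6 2.8
   vertex 3.4 0.0 3.0
   vertex 4.4 0.4 2.4
  endloop
 endfacet
 facet normal 0.377 -0.016 0.926
  outer loop
   vertex 4.0 2.6 2.8
   vertex 0.6 3.6 4.2
   vertex 3.4 0.0 3.0
  endloop
 endfacet
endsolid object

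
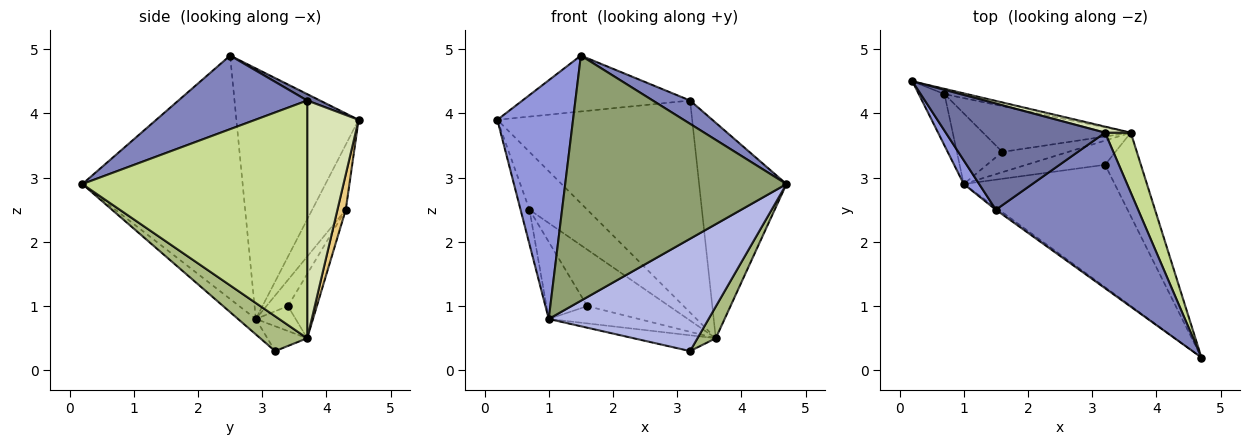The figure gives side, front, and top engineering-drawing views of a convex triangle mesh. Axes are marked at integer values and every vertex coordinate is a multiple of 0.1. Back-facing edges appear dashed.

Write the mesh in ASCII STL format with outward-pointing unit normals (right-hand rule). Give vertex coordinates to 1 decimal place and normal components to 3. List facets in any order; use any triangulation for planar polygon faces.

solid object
 facet normal 0.036 0.465 0.884
  outer loop
   vertex 3.2 3.7 4.2
   vertex 0.2 4.5 3.9
   vertex 1.5 2.5 4.9
  endloop
 endfacet
 facet normal 0.456 -0.132 0.880
  outer loop
   vertex 3.2 3.7 4.2
   vertex 1.5 2.5 4.9
   vertex 4.7 0.2 2.9
  endloop
 endfacet
 facet normal -0.849 -0.526 0.052
  outer loop
   vertex 1.0 2.9 0.8
   vertex 1.5 2.5 4.9
   vertex 0.2 4.5 3.9
  endloop
 endfacet
 facet normal -0.075 -0.674 -0.735
  outer loop
   vertex 1.0 2.9 0.8
   vertex 3.2 3.2 0.3
   vertex 4.7 0.2 2.9
  endloop
 endfacet
 facet normal -0.587 -0.810 -0.007
  outer loop
   vertex 1.0 2.9 0.8
   vertex 4.7 0.2 2.9
   vertex 1.5 2.5 4.9
  endloop
 endfacet
 facet normal 0.673 -0.262 -0.691
  outer loop
   vertex 3.6 3.7 0.5
   vertex 4.7 0.2 2.9
   vertex 3.2 3.2 0.3
  endloop
 endfacet
 facet normal 0.927 0.360 0.100
  outer loop
   vertex 3.6 3.7 0.5
   vertex 3.2 3.7 4.2
   vertex 4.7 0.2 2.9
  endloop
 endfacet
 facet normal 0.255 0.967 0.028
  outer loop
   vertex 3.6 3.7 0.5
   vertex 0.2 4.5 3.9
   vertex 3.2 3.7 4.2
  endloop
 endfacet
 facet normal -0.256 0.529 -0.809
  outer loop
   vertex 3.6 3.7 0.5
   vertex 3.2 3.2 0.3
   vertex 1.0 2.9 0.8
  endloop
 endfacet
 facet normal -0.903 0.240 -0.357
  outer loop
   vertex 0.7 4.3 2.5
   vertex 1.0 2.9 0.8
   vertex 0.2 4.5 3.9
  endloop
 endfacet
 facet normal 0.142 0.986 -0.090
  outer loop
   vertex 0.7 4.3 2.5
   vertex 0.2 4.5 3.9
   vertex 3.6 3.7 0.5
  endloop
 endfacet
 facet normal -0.276 0.624 -0.731
  outer loop
   vertex 1.6 3.4 1.0
   vertex 3.6 3.7 0.5
   vertex 1.0 2.9 0.8
  endloop
 endfacet
 facet normal -0.363 0.687 -0.630
  outer loop
   vertex 1.6 3.4 1.0
   vertex 1.0 2.9 0.8
   vertex 0.7 4.3 2.5
  endloop
 endfacet
 facet normal -0.264 0.749 -0.608
  outer loop
   vertex 1.6 3.4 1.0
   vertex 0.7 4.3 2.5
   vertex 3.6 3.7 0.5
  endloop
 endfacet
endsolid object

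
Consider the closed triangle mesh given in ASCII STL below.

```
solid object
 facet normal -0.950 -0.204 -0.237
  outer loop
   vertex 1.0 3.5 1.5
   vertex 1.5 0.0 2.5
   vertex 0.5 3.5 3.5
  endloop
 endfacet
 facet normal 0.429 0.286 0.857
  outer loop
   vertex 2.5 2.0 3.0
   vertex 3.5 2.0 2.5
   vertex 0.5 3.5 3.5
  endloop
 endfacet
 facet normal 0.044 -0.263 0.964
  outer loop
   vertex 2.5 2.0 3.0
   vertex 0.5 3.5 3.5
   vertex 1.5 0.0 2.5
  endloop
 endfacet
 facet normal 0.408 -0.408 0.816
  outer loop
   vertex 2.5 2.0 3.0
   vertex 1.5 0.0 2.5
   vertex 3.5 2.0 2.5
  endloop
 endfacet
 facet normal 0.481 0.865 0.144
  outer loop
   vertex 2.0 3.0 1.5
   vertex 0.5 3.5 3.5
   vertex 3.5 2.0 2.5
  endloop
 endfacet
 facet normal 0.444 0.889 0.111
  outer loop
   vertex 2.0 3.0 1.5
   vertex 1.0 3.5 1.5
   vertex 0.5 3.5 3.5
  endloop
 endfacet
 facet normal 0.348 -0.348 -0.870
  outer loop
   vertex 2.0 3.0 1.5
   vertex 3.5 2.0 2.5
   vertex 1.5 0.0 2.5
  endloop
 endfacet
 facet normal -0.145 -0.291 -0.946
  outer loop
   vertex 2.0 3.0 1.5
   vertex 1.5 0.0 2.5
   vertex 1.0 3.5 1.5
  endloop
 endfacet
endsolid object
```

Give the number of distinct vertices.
6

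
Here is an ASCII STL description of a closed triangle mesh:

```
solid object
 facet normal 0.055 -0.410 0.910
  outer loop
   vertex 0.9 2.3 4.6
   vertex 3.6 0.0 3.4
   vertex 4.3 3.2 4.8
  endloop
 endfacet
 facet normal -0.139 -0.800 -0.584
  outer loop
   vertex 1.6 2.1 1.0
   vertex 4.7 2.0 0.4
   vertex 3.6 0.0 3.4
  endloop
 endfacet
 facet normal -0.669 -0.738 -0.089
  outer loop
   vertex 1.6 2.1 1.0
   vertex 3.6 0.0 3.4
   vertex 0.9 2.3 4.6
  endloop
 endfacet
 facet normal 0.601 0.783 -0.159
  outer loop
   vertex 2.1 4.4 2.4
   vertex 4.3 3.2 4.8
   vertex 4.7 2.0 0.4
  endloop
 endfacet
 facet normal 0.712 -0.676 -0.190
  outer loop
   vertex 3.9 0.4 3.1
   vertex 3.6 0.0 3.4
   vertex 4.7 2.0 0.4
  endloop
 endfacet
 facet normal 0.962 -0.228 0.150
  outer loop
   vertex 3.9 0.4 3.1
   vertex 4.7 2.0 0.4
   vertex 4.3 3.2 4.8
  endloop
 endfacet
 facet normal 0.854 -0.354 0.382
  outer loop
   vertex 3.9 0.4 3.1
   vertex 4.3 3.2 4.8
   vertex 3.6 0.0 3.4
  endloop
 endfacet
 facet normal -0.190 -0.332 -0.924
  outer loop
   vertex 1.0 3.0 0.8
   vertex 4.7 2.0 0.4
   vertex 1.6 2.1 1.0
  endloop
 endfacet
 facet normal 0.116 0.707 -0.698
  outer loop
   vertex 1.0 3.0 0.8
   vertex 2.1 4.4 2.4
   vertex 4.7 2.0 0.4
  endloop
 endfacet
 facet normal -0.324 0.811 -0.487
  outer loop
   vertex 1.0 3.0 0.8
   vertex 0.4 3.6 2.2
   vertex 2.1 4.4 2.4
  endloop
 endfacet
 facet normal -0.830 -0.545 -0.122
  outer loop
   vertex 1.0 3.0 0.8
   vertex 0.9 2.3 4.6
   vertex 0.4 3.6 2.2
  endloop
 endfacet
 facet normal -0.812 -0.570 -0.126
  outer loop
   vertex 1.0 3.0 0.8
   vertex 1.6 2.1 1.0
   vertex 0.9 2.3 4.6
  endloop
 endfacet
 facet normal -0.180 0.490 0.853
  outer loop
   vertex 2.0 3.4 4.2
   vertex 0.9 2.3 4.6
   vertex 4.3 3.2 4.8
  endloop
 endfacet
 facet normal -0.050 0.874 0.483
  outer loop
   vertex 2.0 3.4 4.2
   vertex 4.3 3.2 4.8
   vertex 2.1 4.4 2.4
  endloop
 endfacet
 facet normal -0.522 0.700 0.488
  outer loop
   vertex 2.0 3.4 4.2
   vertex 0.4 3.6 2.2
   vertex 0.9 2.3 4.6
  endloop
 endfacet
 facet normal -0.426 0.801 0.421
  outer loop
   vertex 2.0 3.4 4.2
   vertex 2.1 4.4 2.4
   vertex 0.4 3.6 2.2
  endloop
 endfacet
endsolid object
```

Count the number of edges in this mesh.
24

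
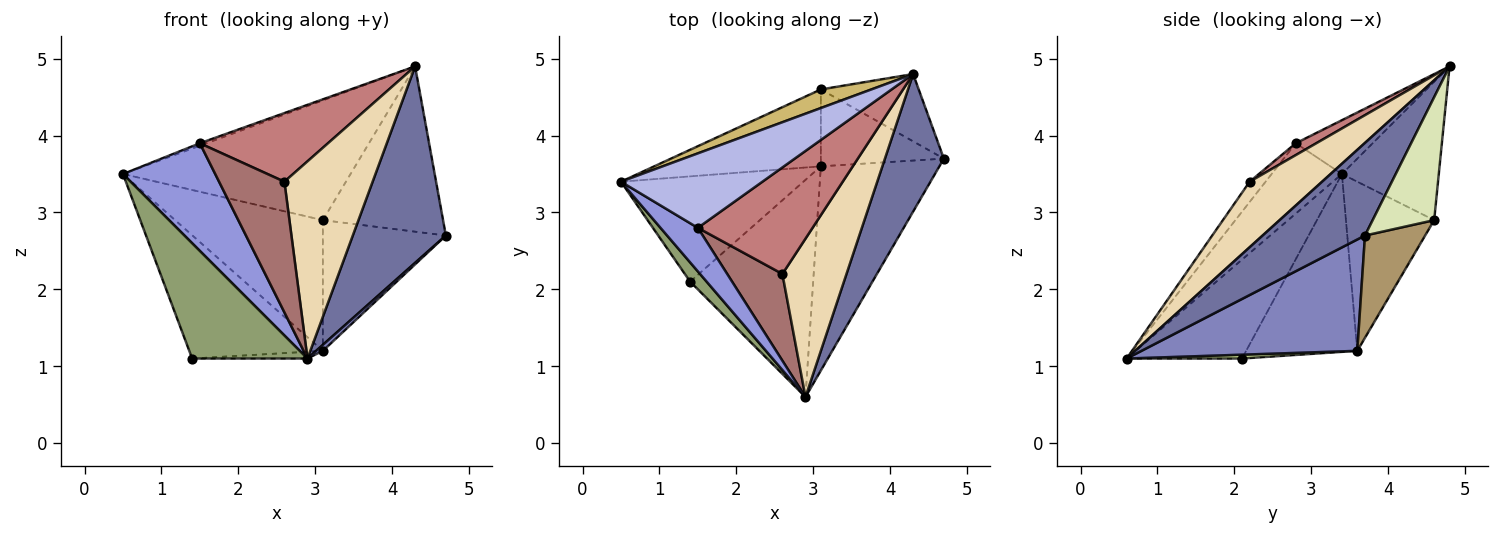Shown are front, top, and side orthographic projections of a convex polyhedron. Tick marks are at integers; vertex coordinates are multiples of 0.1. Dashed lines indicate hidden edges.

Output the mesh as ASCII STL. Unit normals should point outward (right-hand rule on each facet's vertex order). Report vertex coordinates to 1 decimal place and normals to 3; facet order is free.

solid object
 facet normal 0.669 -0.609 0.426
  outer loop
   vertex 4.3 4.8 4.9
   vertex 2.9 0.6 1.1
   vertex 4.7 3.7 2.7
  endloop
 endfacet
 facet normal 0.684 -0.021 -0.729
  outer loop
   vertex 3.1 3.6 1.2
   vertex 4.7 3.7 2.7
   vertex 2.9 0.6 1.1
  endloop
 endfacet
 facet normal -0.577 -0.757 0.306
  outer loop
   vertex 1.5 2.8 3.9
   vertex 0.5 3.4 3.5
   vertex 2.9 0.6 1.1
  endloop
 endfacet
 facet normal -0.355 0.030 0.934
  outer loop
   vertex 1.5 2.8 3.9
   vertex 4.3 4.8 4.9
   vertex 0.5 3.4 3.5
  endloop
 endfacet
 facet normal -0.702 -0.702 0.117
  outer loop
   vertex 1.4 2.1 1.1
   vertex 2.9 0.6 1.1
   vertex 0.5 3.4 3.5
  endloop
 endfacet
 facet normal -0.535 0.643 -0.549
  outer loop
   vertex 1.4 2.1 1.1
   vertex 0.5 3.4 3.5
   vertex 3.1 3.6 1.2
  endloop
 endfacet
 facet normal 0.031 0.031 -0.999
  outer loop
   vertex 1.4 2.1 1.1
   vertex 3.1 3.6 1.2
   vertex 2.9 0.6 1.1
  endloop
 endfacet
 facet normal 0.428 0.837 -0.341
  outer loop
   vertex 3.1 4.6 2.9
   vertex 4.3 4.8 4.9
   vertex 4.7 3.7 2.7
  endloop
 endfacet
 facet normal 0.388 0.794 -0.467
  outer loop
   vertex 3.1 4.6 2.9
   vertex 4.7 3.7 2.7
   vertex 3.1 3.6 1.2
  endloop
 endfacet
 facet normal -0.388 0.911 0.142
  outer loop
   vertex 3.1 4.6 2.9
   vertex 0.5 3.4 3.5
   vertex 4.3 4.8 4.9
  endloop
 endfacet
 facet normal -0.458 0.766 -0.451
  outer loop
   vertex 3.1 4.6 2.9
   vertex 3.1 3.6 1.2
   vertex 0.5 3.4 3.5
  endloop
 endfacet
 facet normal 0.539 -0.657 0.527
  outer loop
   vertex 2.6 2.2 3.4
   vertex 2.9 0.6 1.1
   vertex 4.3 4.8 4.9
  endloop
 endfacet
 facet normal -0.199 -0.816 0.542
  outer loop
   vertex 2.6 2.2 3.4
   vertex 1.5 2.8 3.9
   vertex 2.9 0.6 1.1
  endloop
 endfacet
 facet normal 0.086 -0.540 0.837
  outer loop
   vertex 2.6 2.2 3.4
   vertex 4.3 4.8 4.9
   vertex 1.5 2.8 3.9
  endloop
 endfacet
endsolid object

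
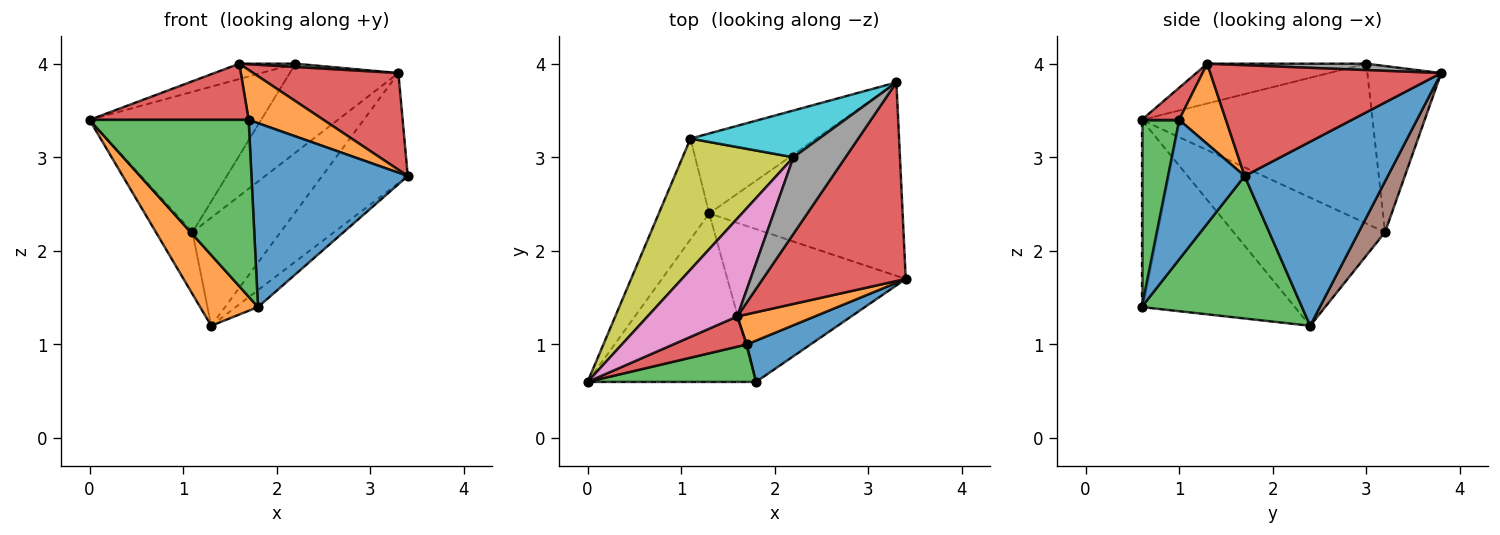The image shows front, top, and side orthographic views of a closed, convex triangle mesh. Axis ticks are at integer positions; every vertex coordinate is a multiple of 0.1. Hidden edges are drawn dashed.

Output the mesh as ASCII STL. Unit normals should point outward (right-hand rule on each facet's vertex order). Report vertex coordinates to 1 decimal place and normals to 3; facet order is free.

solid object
 facet normal 0.637 0.381 -0.670
  outer loop
   vertex 1.3 2.4 1.2
   vertex 3.3 3.8 3.9
   vertex 3.4 1.7 2.8
  endloop
 endfacet
 facet normal -0.716 -0.270 -0.644
  outer loop
   vertex 1.8 0.6 1.4
   vertex 0.0 0.6 3.4
   vertex 1.3 2.4 1.2
  endloop
 endfacet
 facet normal 0.622 0.086 -0.778
  outer loop
   vertex 1.8 0.6 1.4
   vertex 1.3 2.4 1.2
   vertex 3.4 1.7 2.8
  endloop
 endfacet
 facet normal 0.572 -0.359 0.738
  outer loop
   vertex 1.6 1.3 4.0
   vertex 3.4 1.7 2.8
   vertex 3.3 3.8 3.9
  endloop
 endfacet
 facet normal -0.908 0.219 -0.357
  outer loop
   vertex 1.1 3.2 2.2
   vertex 1.3 2.4 1.2
   vertex 0.0 0.6 3.4
  endloop
 endfacet
 facet normal 0.234 0.781 -0.578
  outer loop
   vertex 1.1 3.2 2.2
   vertex 3.3 3.8 3.9
   vertex 1.3 2.4 1.2
  endloop
 endfacet
 facet normal -0.401 0.142 0.905
  outer loop
   vertex 2.2 3.0 4.0
   vertex 0.0 0.6 3.4
   vertex 1.6 1.3 4.0
  endloop
 endfacet
 facet normal 0.121 -0.043 0.992
  outer loop
   vertex 2.2 3.0 4.0
   vertex 1.6 1.3 4.0
   vertex 3.3 3.8 3.9
  endloop
 endfacet
 facet normal -0.701 0.521 0.486
  outer loop
   vertex 2.2 3.0 4.0
   vertex 1.1 3.2 2.2
   vertex 0.0 0.6 3.4
  endloop
 endfacet
 facet normal -0.515 0.758 0.399
  outer loop
   vertex 2.2 3.0 4.0
   vertex 3.3 3.8 3.9
   vertex 1.1 3.2 2.2
  endloop
 endfacet
 facet normal 0.432 -0.880 0.198
  outer loop
   vertex 1.7 1.0 3.4
   vertex 1.8 0.6 1.4
   vertex 3.4 1.7 2.8
  endloop
 endfacet
 facet normal 0.472 -0.755 0.456
  outer loop
   vertex 1.7 1.0 3.4
   vertex 3.4 1.7 2.8
   vertex 1.6 1.3 4.0
  endloop
 endfacet
 facet normal 0.224 -0.953 0.202
  outer loop
   vertex 1.7 1.0 3.4
   vertex 0.0 0.6 3.4
   vertex 1.8 0.6 1.4
  endloop
 endfacet
 facet normal 0.203 -0.862 0.465
  outer loop
   vertex 1.7 1.0 3.4
   vertex 1.6 1.3 4.0
   vertex 0.0 0.6 3.4
  endloop
 endfacet
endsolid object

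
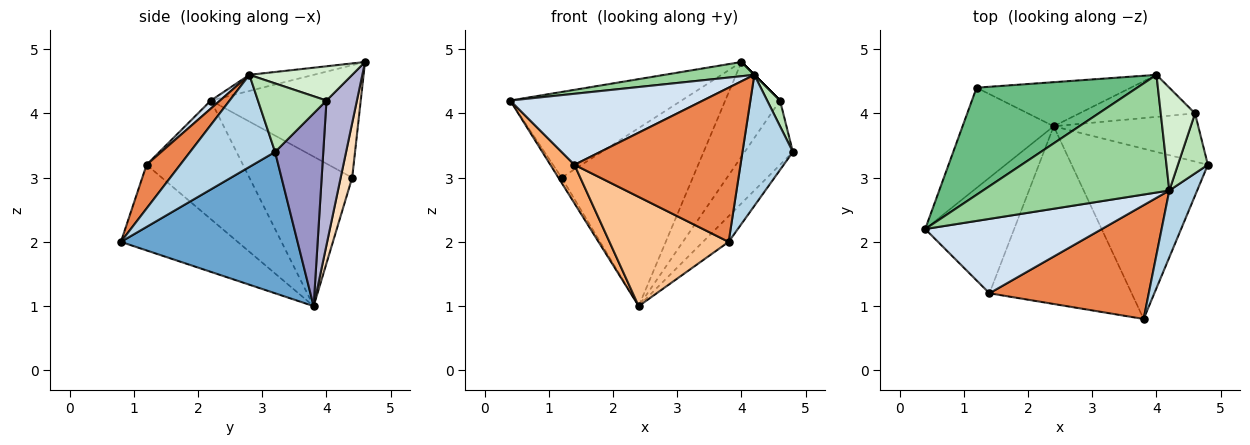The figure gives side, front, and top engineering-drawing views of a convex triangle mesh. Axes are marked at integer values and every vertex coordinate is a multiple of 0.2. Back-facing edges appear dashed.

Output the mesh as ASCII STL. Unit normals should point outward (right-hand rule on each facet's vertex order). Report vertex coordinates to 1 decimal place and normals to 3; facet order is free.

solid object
 facet normal 0.716 0.104 -0.690
  outer loop
   vertex 2.4 3.8 1.0
   vertex 4.8 3.2 3.4
   vertex 3.8 0.8 2.0
  endloop
 endfacet
 facet normal -0.854 0.027 -0.520
  outer loop
   vertex 1.2 4.4 3.0
   vertex 2.4 3.8 1.0
   vertex 0.4 2.2 4.2
  endloop
 endfacet
 facet normal 0.832 -0.494 0.252
  outer loop
   vertex 4.2 2.8 4.6
   vertex 3.8 0.8 2.0
   vertex 4.8 3.2 3.4
  endloop
 endfacet
 facet normal 0.033 -0.690 0.723
  outer loop
   vertex 1.4 1.2 3.2
   vertex 4.2 2.8 4.6
   vertex 0.4 2.2 4.2
  endloop
 endfacet
 facet normal 0.161 -0.794 0.586
  outer loop
   vertex 1.4 1.2 3.2
   vertex 3.8 0.8 2.0
   vertex 4.2 2.8 4.6
  endloop
 endfacet
 facet normal -0.784 -0.196 -0.588
  outer loop
   vertex 1.4 1.2 3.2
   vertex 0.4 2.2 4.2
   vertex 2.4 3.8 1.0
  endloop
 endfacet
 facet normal -0.457 -0.466 -0.758
  outer loop
   vertex 1.4 1.2 3.2
   vertex 2.4 3.8 1.0
   vertex 3.8 0.8 2.0
  endloop
 endfacet
 facet normal 0.085 0.967 -0.239
  outer loop
   vertex 4.0 4.6 4.8
   vertex 2.4 3.8 1.0
   vertex 1.2 4.4 3.0
  endloop
 endfacet
 facet normal -0.480 0.548 0.685
  outer loop
   vertex 4.0 4.6 4.8
   vertex 1.2 4.4 3.0
   vertex 0.4 2.2 4.2
  endloop
 endfacet
 facet normal -0.085 -0.119 0.989
  outer loop
   vertex 4.0 4.6 4.8
   vertex 0.4 2.2 4.2
   vertex 4.2 2.8 4.6
  endloop
 endfacet
 facet normal 0.903 -0.169 0.395
  outer loop
   vertex 4.6 4.0 4.2
   vertex 4.2 2.8 4.6
   vertex 4.8 3.2 3.4
  endloop
 endfacet
 facet normal 0.707 0.000 0.707
  outer loop
   vertex 4.6 4.0 4.2
   vertex 4.0 4.6 4.8
   vertex 4.2 2.8 4.6
  endloop
 endfacet
 facet normal 0.625 0.625 -0.469
  outer loop
   vertex 4.6 4.0 4.2
   vertex 4.8 3.2 3.4
   vertex 2.4 3.8 1.0
  endloop
 endfacet
 facet normal 0.453 0.815 -0.362
  outer loop
   vertex 4.6 4.0 4.2
   vertex 2.4 3.8 1.0
   vertex 4.0 4.6 4.8
  endloop
 endfacet
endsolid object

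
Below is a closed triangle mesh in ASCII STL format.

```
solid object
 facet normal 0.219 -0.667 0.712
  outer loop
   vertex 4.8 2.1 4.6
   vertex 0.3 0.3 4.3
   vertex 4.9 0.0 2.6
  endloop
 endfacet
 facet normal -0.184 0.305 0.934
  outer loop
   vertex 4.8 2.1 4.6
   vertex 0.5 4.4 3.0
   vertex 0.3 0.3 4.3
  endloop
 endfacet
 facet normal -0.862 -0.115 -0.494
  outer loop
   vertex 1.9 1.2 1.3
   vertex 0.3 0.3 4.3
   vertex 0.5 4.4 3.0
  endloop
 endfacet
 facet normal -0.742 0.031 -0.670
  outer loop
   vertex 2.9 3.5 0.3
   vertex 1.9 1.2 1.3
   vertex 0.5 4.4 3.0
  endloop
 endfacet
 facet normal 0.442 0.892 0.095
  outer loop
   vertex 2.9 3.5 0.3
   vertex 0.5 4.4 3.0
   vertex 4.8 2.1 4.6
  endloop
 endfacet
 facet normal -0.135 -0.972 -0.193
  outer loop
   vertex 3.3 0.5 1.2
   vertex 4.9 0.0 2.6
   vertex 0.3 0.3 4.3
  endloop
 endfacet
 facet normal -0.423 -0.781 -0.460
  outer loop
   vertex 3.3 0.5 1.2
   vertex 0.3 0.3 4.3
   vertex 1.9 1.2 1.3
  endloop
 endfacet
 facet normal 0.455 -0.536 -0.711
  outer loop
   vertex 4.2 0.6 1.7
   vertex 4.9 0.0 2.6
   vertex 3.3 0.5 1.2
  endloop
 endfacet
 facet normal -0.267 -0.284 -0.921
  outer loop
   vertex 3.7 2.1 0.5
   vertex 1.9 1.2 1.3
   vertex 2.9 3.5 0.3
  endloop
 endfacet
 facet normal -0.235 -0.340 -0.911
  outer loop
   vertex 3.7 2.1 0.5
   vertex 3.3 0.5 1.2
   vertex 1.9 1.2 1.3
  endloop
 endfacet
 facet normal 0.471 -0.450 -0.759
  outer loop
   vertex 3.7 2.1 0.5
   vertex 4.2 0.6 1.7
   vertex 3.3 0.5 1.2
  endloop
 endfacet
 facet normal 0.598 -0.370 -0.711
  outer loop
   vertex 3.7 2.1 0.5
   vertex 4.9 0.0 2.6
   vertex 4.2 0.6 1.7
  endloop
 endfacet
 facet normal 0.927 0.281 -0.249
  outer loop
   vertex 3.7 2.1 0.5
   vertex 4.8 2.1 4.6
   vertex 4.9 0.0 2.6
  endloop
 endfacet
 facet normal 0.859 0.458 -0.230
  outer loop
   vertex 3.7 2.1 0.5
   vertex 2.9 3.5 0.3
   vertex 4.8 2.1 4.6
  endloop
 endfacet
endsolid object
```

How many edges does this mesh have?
21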